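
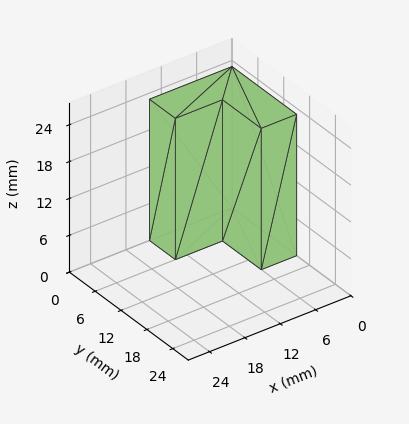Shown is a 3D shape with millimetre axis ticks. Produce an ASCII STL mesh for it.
Reading the render: the shape is an L-shaped prism: outer 14 × 15 mm, arm thicknesses ≈ 6 mm (horizontal) and 6 mm (vertical), extruded 23 mm in z (dimensions read to the nearest mm from the axis ticks). For the STL, each face is triangulated and given an outward normal.

solid part
  facet normal 0.0000 0.0000 -1.0000
    outer loop
      vertex 14.00 6.00 0.00
      vertex 14.00 0.00 0.00
      vertex 0.00 0.00 0.00
    endloop
  endfacet
  facet normal 0.0000 0.0000 -1.0000
    outer loop
      vertex 6.00 6.00 0.00
      vertex 14.00 6.00 0.00
      vertex 0.00 0.00 0.00
    endloop
  endfacet
  facet normal 0.0000 0.0000 -1.0000
    outer loop
      vertex 6.00 15.00 0.00
      vertex 6.00 6.00 0.00
      vertex 0.00 0.00 0.00
    endloop
  endfacet
  facet normal 0.0000 0.0000 -1.0000
    outer loop
      vertex 0.00 15.00 0.00
      vertex 6.00 15.00 0.00
      vertex 0.00 0.00 0.00
    endloop
  endfacet
  facet normal 0.0000 0.0000 1.0000
    outer loop
      vertex 0.00 0.00 23.00
      vertex 14.00 0.00 23.00
      vertex 14.00 6.00 23.00
    endloop
  endfacet
  facet normal 0.0000 0.0000 1.0000
    outer loop
      vertex 0.00 0.00 23.00
      vertex 14.00 6.00 23.00
      vertex 6.00 6.00 23.00
    endloop
  endfacet
  facet normal 0.0000 0.0000 1.0000
    outer loop
      vertex 0.00 0.00 23.00
      vertex 6.00 6.00 23.00
      vertex 6.00 15.00 23.00
    endloop
  endfacet
  facet normal 0.0000 0.0000 1.0000
    outer loop
      vertex 0.00 0.00 23.00
      vertex 6.00 15.00 23.00
      vertex 0.00 15.00 23.00
    endloop
  endfacet
  facet normal 0.0000 -1.0000 0.0000
    outer loop
      vertex 0.00 0.00 0.00
      vertex 14.00 0.00 0.00
      vertex 14.00 0.00 23.00
    endloop
  endfacet
  facet normal 0.0000 -1.0000 0.0000
    outer loop
      vertex 0.00 0.00 0.00
      vertex 14.00 0.00 23.00
      vertex 0.00 0.00 23.00
    endloop
  endfacet
  facet normal 1.0000 0.0000 0.0000
    outer loop
      vertex 14.00 0.00 0.00
      vertex 14.00 6.00 0.00
      vertex 14.00 6.00 23.00
    endloop
  endfacet
  facet normal 1.0000 0.0000 0.0000
    outer loop
      vertex 14.00 0.00 0.00
      vertex 14.00 6.00 23.00
      vertex 14.00 0.00 23.00
    endloop
  endfacet
  facet normal 0.0000 1.0000 0.0000
    outer loop
      vertex 14.00 6.00 0.00
      vertex 6.00 6.00 0.00
      vertex 6.00 6.00 23.00
    endloop
  endfacet
  facet normal 0.0000 1.0000 0.0000
    outer loop
      vertex 14.00 6.00 0.00
      vertex 6.00 6.00 23.00
      vertex 14.00 6.00 23.00
    endloop
  endfacet
  facet normal 1.0000 0.0000 0.0000
    outer loop
      vertex 6.00 6.00 0.00
      vertex 6.00 15.00 0.00
      vertex 6.00 15.00 23.00
    endloop
  endfacet
  facet normal 1.0000 0.0000 0.0000
    outer loop
      vertex 6.00 6.00 0.00
      vertex 6.00 15.00 23.00
      vertex 6.00 6.00 23.00
    endloop
  endfacet
  facet normal 0.0000 1.0000 0.0000
    outer loop
      vertex 6.00 15.00 0.00
      vertex 0.00 15.00 0.00
      vertex 0.00 15.00 23.00
    endloop
  endfacet
  facet normal 0.0000 1.0000 0.0000
    outer loop
      vertex 6.00 15.00 0.00
      vertex 0.00 15.00 23.00
      vertex 6.00 15.00 23.00
    endloop
  endfacet
  facet normal -1.0000 0.0000 0.0000
    outer loop
      vertex 0.00 15.00 0.00
      vertex 0.00 0.00 0.00
      vertex 0.00 0.00 23.00
    endloop
  endfacet
  facet normal -1.0000 0.0000 0.0000
    outer loop
      vertex 0.00 15.00 0.00
      vertex 0.00 0.00 23.00
      vertex 0.00 15.00 23.00
    endloop
  endfacet
endsolid part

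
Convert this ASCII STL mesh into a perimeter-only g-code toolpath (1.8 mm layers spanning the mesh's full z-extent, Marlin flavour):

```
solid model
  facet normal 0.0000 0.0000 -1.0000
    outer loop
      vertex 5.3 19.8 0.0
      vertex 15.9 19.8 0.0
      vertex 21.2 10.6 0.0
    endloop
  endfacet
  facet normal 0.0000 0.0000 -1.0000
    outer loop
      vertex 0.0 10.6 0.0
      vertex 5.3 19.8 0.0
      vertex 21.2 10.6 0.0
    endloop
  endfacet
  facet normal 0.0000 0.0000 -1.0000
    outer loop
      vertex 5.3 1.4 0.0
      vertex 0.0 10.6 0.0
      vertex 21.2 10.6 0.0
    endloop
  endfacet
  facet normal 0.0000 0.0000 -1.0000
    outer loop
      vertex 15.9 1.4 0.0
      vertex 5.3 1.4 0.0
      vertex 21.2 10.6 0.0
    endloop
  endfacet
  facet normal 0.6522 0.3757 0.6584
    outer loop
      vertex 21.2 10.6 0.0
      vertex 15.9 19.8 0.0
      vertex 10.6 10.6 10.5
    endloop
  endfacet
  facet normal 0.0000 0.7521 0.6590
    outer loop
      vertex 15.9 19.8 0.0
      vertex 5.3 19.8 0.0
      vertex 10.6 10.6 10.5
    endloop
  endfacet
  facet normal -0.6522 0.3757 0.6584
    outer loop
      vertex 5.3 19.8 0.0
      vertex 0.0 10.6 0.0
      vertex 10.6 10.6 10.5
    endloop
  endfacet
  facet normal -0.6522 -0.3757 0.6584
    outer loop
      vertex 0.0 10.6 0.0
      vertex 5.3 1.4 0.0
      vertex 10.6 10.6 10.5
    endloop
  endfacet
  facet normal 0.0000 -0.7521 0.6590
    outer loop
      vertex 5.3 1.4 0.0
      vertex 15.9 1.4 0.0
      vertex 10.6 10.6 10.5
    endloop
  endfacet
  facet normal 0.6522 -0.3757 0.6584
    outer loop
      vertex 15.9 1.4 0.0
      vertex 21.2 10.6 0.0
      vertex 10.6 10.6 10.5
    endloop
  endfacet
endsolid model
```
; perimeter-only toolpath
G21 ; units = mm
G90 ; absolute positioning
G28 ; home
; layer 1
G0 Z1.8
G0 X19.4 Y10.6
G1 X15.0 Y18.3
G1 X6.2 Y18.3
G1 X1.8 Y10.6
G1 X6.2 Y2.9
G1 X15.0 Y2.9
G1 X19.4 Y10.6
; layer 2
G0 Z3.5
G0 X17.7 Y10.6
G1 X14.1 Y16.7
G1 X7.1 Y16.7
G1 X3.5 Y10.6
G1 X7.1 Y4.5
G1 X14.1 Y4.5
G1 X17.7 Y10.6
; layer 3
G0 Z5.2
G0 X15.9 Y10.6
G1 X13.2 Y15.2
G1 X7.9 Y15.2
G1 X5.3 Y10.6
G1 X7.9 Y6.0
G1 X13.2 Y6.0
G1 X15.9 Y10.6
; layer 4
G0 Z7.0
G0 X14.1 Y10.6
G1 X12.4 Y13.7
G1 X8.8 Y13.7
G1 X7.1 Y10.6
G1 X8.8 Y7.5
G1 X12.4 Y7.5
G1 X14.1 Y10.6
; layer 5
G0 Z8.8
G0 X12.4 Y10.6
G1 X11.5 Y12.1
G1 X9.7 Y12.1
G1 X8.8 Y10.6
G1 X9.7 Y9.1
G1 X11.5 Y9.1
G1 X12.4 Y10.6
M2 ; end

The solid is a regular 6-sided pyramid, base circumscribed radius ≈ 10.6 mm, apex at z ≈ 10.5 mm. Slicing at Δz = 1.8 mm — 6 equal slices spanning the solid's height, so layer i sits at z = i·h/6 — gives 5 non-empty perimeters. Each is a 6-segment closed polygon; G0 lifts to the layer z and rapids to the start vertex, then G1 traces the edges. The cross-section shrinks linearly with z (the slice at the apex is degenerate and omitted).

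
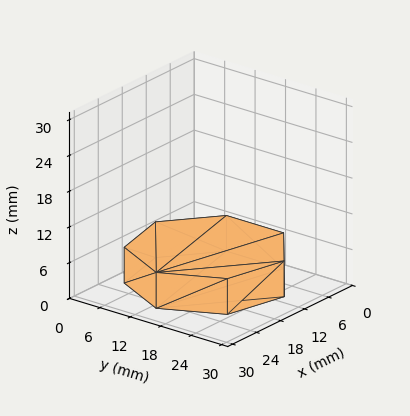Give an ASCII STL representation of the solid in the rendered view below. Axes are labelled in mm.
Reading the render: the shape is a regular 7-sided prism (a cylinder approximated with 7 flat sides), circumscribed radius ≈ 13 mm, height ≈ 6 mm (dimensions read to the nearest mm from the axis ticks). For the STL, each face is triangulated and given an outward normal.

solid part
  facet normal 0.0000 0.0000 -1.0000
    outer loop
      vertex 10.11 25.67 0.00
      vertex 21.11 23.16 0.00
      vertex 26.00 13.00 0.00
    endloop
  endfacet
  facet normal 0.0000 0.0000 -1.0000
    outer loop
      vertex 1.29 18.64 0.00
      vertex 10.11 25.67 0.00
      vertex 26.00 13.00 0.00
    endloop
  endfacet
  facet normal 0.0000 0.0000 -1.0000
    outer loop
      vertex 1.29 7.36 0.00
      vertex 1.29 18.64 0.00
      vertex 26.00 13.00 0.00
    endloop
  endfacet
  facet normal 0.0000 0.0000 -1.0000
    outer loop
      vertex 10.11 0.33 0.00
      vertex 1.29 7.36 0.00
      vertex 26.00 13.00 0.00
    endloop
  endfacet
  facet normal 0.0000 0.0000 -1.0000
    outer loop
      vertex 21.11 2.84 0.00
      vertex 10.11 0.33 0.00
      vertex 26.00 13.00 0.00
    endloop
  endfacet
  facet normal 0.0000 0.0000 1.0000
    outer loop
      vertex 26.00 13.00 6.00
      vertex 21.11 23.16 6.00
      vertex 10.11 25.67 6.00
    endloop
  endfacet
  facet normal 0.0000 0.0000 1.0000
    outer loop
      vertex 26.00 13.00 6.00
      vertex 10.11 25.67 6.00
      vertex 1.29 18.64 6.00
    endloop
  endfacet
  facet normal 0.0000 0.0000 1.0000
    outer loop
      vertex 26.00 13.00 6.00
      vertex 1.29 18.64 6.00
      vertex 1.29 7.36 6.00
    endloop
  endfacet
  facet normal 0.0000 0.0000 1.0000
    outer loop
      vertex 26.00 13.00 6.00
      vertex 1.29 7.36 6.00
      vertex 10.11 0.33 6.00
    endloop
  endfacet
  facet normal 0.0000 0.0000 1.0000
    outer loop
      vertex 26.00 13.00 6.00
      vertex 10.11 0.33 6.00
      vertex 21.11 2.84 6.00
    endloop
  endfacet
  facet normal 0.9011 0.4337 0.0000
    outer loop
      vertex 26.00 13.00 0.00
      vertex 21.11 23.16 0.00
      vertex 21.11 23.16 6.00
    endloop
  endfacet
  facet normal 0.9011 0.4337 0.0000
    outer loop
      vertex 26.00 13.00 0.00
      vertex 21.11 23.16 6.00
      vertex 26.00 13.00 6.00
    endloop
  endfacet
  facet normal 0.2225 0.9749 0.0000
    outer loop
      vertex 21.11 23.16 0.00
      vertex 10.11 25.67 0.00
      vertex 10.11 25.67 6.00
    endloop
  endfacet
  facet normal 0.2225 0.9749 0.0000
    outer loop
      vertex 21.11 23.16 0.00
      vertex 10.11 25.67 6.00
      vertex 21.11 23.16 6.00
    endloop
  endfacet
  facet normal -0.6233 0.7820 0.0000
    outer loop
      vertex 10.11 25.67 0.00
      vertex 1.29 18.64 0.00
      vertex 1.29 18.64 6.00
    endloop
  endfacet
  facet normal -0.6233 0.7820 0.0000
    outer loop
      vertex 10.11 25.67 0.00
      vertex 1.29 18.64 6.00
      vertex 10.11 25.67 6.00
    endloop
  endfacet
  facet normal -1.0000 0.0000 0.0000
    outer loop
      vertex 1.29 18.64 0.00
      vertex 1.29 7.36 0.00
      vertex 1.29 7.36 6.00
    endloop
  endfacet
  facet normal -1.0000 0.0000 0.0000
    outer loop
      vertex 1.29 18.64 0.00
      vertex 1.29 7.36 6.00
      vertex 1.29 18.64 6.00
    endloop
  endfacet
  facet normal -0.6233 -0.7820 0.0000
    outer loop
      vertex 1.29 7.36 0.00
      vertex 10.11 0.33 0.00
      vertex 10.11 0.33 6.00
    endloop
  endfacet
  facet normal -0.6233 -0.7820 0.0000
    outer loop
      vertex 1.29 7.36 0.00
      vertex 10.11 0.33 6.00
      vertex 1.29 7.36 6.00
    endloop
  endfacet
  facet normal 0.2225 -0.9749 0.0000
    outer loop
      vertex 10.11 0.33 0.00
      vertex 21.11 2.84 0.00
      vertex 21.11 2.84 6.00
    endloop
  endfacet
  facet normal 0.2225 -0.9749 0.0000
    outer loop
      vertex 10.11 0.33 0.00
      vertex 21.11 2.84 6.00
      vertex 10.11 0.33 6.00
    endloop
  endfacet
  facet normal 0.9011 -0.4337 0.0000
    outer loop
      vertex 21.11 2.84 0.00
      vertex 26.00 13.00 0.00
      vertex 26.00 13.00 6.00
    endloop
  endfacet
  facet normal 0.9011 -0.4337 0.0000
    outer loop
      vertex 21.11 2.84 0.00
      vertex 26.00 13.00 6.00
      vertex 21.11 2.84 6.00
    endloop
  endfacet
endsolid part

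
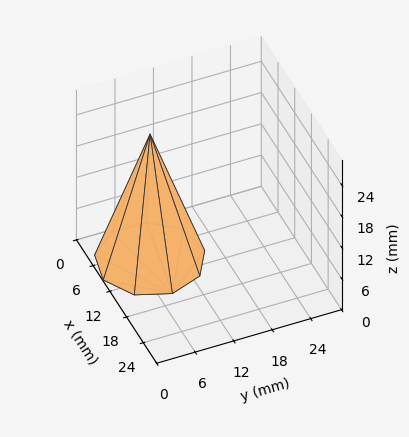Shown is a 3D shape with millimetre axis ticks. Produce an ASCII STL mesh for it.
Reading the render: the shape is a regular 9-sided pyramid, base circumscribed radius ≈ 8 mm, apex at z ≈ 24 mm (dimensions read to the nearest mm from the axis ticks). For the STL, each face is triangulated and given an outward normal.

solid part
  facet normal 0.0000 0.0000 -1.0000
    outer loop
      vertex 9.4 15.9 0.0
      vertex 14.1 13.1 0.0
      vertex 16.0 8.0 0.0
    endloop
  endfacet
  facet normal 0.0000 0.0000 -1.0000
    outer loop
      vertex 4.0 14.9 0.0
      vertex 9.4 15.9 0.0
      vertex 16.0 8.0 0.0
    endloop
  endfacet
  facet normal 0.0000 0.0000 -1.0000
    outer loop
      vertex 0.5 10.7 0.0
      vertex 4.0 14.9 0.0
      vertex 16.0 8.0 0.0
    endloop
  endfacet
  facet normal 0.0000 0.0000 -1.0000
    outer loop
      vertex 0.5 5.3 0.0
      vertex 0.5 10.7 0.0
      vertex 16.0 8.0 0.0
    endloop
  endfacet
  facet normal 0.0000 0.0000 -1.0000
    outer loop
      vertex 4.0 1.1 0.0
      vertex 0.5 5.3 0.0
      vertex 16.0 8.0 0.0
    endloop
  endfacet
  facet normal 0.0000 0.0000 -1.0000
    outer loop
      vertex 9.4 0.1 0.0
      vertex 4.0 1.1 0.0
      vertex 16.0 8.0 0.0
    endloop
  endfacet
  facet normal 0.0000 0.0000 -1.0000
    outer loop
      vertex 14.1 2.9 0.0
      vertex 9.4 0.1 0.0
      vertex 16.0 8.0 0.0
    endloop
  endfacet
  facet normal 0.8945 0.3332 0.2982
    outer loop
      vertex 16.0 8.0 0.0
      vertex 14.1 13.1 0.0
      vertex 8.0 8.0 24.0
    endloop
  endfacet
  facet normal 0.4885 0.8200 0.2984
    outer loop
      vertex 14.1 13.1 0.0
      vertex 9.4 15.9 0.0
      vertex 8.0 8.0 24.0
    endloop
  endfacet
  facet normal -0.1738 0.9384 0.2987
    outer loop
      vertex 9.4 15.9 0.0
      vertex 4.0 14.9 0.0
      vertex 8.0 8.0 24.0
    endloop
  endfacet
  facet normal -0.7333 0.6111 0.2979
    outer loop
      vertex 4.0 14.9 0.0
      vertex 0.5 10.7 0.0
      vertex 8.0 8.0 24.0
    endloop
  endfacet
  facet normal -0.9545 0.0000 0.2983
    outer loop
      vertex 0.5 10.7 0.0
      vertex 0.5 5.3 0.0
      vertex 8.0 8.0 24.0
    endloop
  endfacet
  facet normal -0.7333 -0.6111 0.2979
    outer loop
      vertex 0.5 5.3 0.0
      vertex 4.0 1.1 0.0
      vertex 8.0 8.0 24.0
    endloop
  endfacet
  facet normal -0.1738 -0.9384 0.2987
    outer loop
      vertex 4.0 1.1 0.0
      vertex 9.4 0.1 0.0
      vertex 8.0 8.0 24.0
    endloop
  endfacet
  facet normal 0.4885 -0.8200 0.2984
    outer loop
      vertex 9.4 0.1 0.0
      vertex 14.1 2.9 0.0
      vertex 8.0 8.0 24.0
    endloop
  endfacet
  facet normal 0.8945 -0.3332 0.2982
    outer loop
      vertex 14.1 2.9 0.0
      vertex 16.0 8.0 0.0
      vertex 8.0 8.0 24.0
    endloop
  endfacet
endsolid part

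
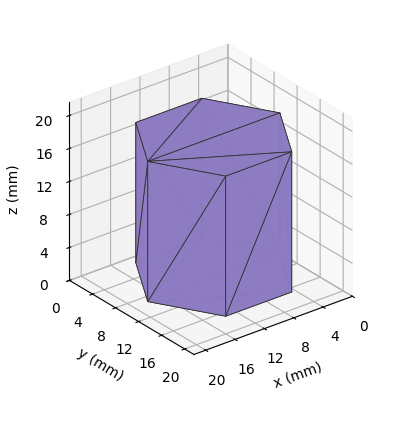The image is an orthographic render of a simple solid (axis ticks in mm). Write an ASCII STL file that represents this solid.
Reading the render: the shape is a regular 6-sided prism (a cylinder approximated with 6 flat sides), circumscribed radius ≈ 9 mm, height ≈ 17 mm (dimensions read to the nearest mm from the axis ticks). For the STL, each face is triangulated and given an outward normal.

solid part
  facet normal 0.0000 0.0000 -1.0000
    outer loop
      vertex 4.5 16.8 0.0
      vertex 13.5 16.8 0.0
      vertex 18.0 9.0 0.0
    endloop
  endfacet
  facet normal 0.0000 0.0000 -1.0000
    outer loop
      vertex 0.0 9.0 0.0
      vertex 4.5 16.8 0.0
      vertex 18.0 9.0 0.0
    endloop
  endfacet
  facet normal 0.0000 0.0000 -1.0000
    outer loop
      vertex 4.5 1.2 0.0
      vertex 0.0 9.0 0.0
      vertex 18.0 9.0 0.0
    endloop
  endfacet
  facet normal 0.0000 0.0000 -1.0000
    outer loop
      vertex 13.5 1.2 0.0
      vertex 4.5 1.2 0.0
      vertex 18.0 9.0 0.0
    endloop
  endfacet
  facet normal 0.0000 0.0000 1.0000
    outer loop
      vertex 18.0 9.0 17.0
      vertex 13.5 16.8 17.0
      vertex 4.5 16.8 17.0
    endloop
  endfacet
  facet normal 0.0000 0.0000 1.0000
    outer loop
      vertex 18.0 9.0 17.0
      vertex 4.5 16.8 17.0
      vertex 0.0 9.0 17.0
    endloop
  endfacet
  facet normal 0.0000 0.0000 1.0000
    outer loop
      vertex 18.0 9.0 17.0
      vertex 0.0 9.0 17.0
      vertex 4.5 1.2 17.0
    endloop
  endfacet
  facet normal 0.0000 0.0000 1.0000
    outer loop
      vertex 18.0 9.0 17.0
      vertex 4.5 1.2 17.0
      vertex 13.5 1.2 17.0
    endloop
  endfacet
  facet normal 0.8662 0.4997 0.0000
    outer loop
      vertex 18.0 9.0 0.0
      vertex 13.5 16.8 0.0
      vertex 13.5 16.8 17.0
    endloop
  endfacet
  facet normal 0.8662 0.4997 0.0000
    outer loop
      vertex 18.0 9.0 0.0
      vertex 13.5 16.8 17.0
      vertex 18.0 9.0 17.0
    endloop
  endfacet
  facet normal 0.0000 1.0000 0.0000
    outer loop
      vertex 13.5 16.8 0.0
      vertex 4.5 16.8 0.0
      vertex 4.5 16.8 17.0
    endloop
  endfacet
  facet normal 0.0000 1.0000 0.0000
    outer loop
      vertex 13.5 16.8 0.0
      vertex 4.5 16.8 17.0
      vertex 13.5 16.8 17.0
    endloop
  endfacet
  facet normal -0.8662 0.4997 0.0000
    outer loop
      vertex 4.5 16.8 0.0
      vertex 0.0 9.0 0.0
      vertex 0.0 9.0 17.0
    endloop
  endfacet
  facet normal -0.8662 0.4997 0.0000
    outer loop
      vertex 4.5 16.8 0.0
      vertex 0.0 9.0 17.0
      vertex 4.5 16.8 17.0
    endloop
  endfacet
  facet normal -0.8662 -0.4997 0.0000
    outer loop
      vertex 0.0 9.0 0.0
      vertex 4.5 1.2 0.0
      vertex 4.5 1.2 17.0
    endloop
  endfacet
  facet normal -0.8662 -0.4997 0.0000
    outer loop
      vertex 0.0 9.0 0.0
      vertex 4.5 1.2 17.0
      vertex 0.0 9.0 17.0
    endloop
  endfacet
  facet normal 0.0000 -1.0000 0.0000
    outer loop
      vertex 4.5 1.2 0.0
      vertex 13.5 1.2 0.0
      vertex 13.5 1.2 17.0
    endloop
  endfacet
  facet normal 0.0000 -1.0000 0.0000
    outer loop
      vertex 4.5 1.2 0.0
      vertex 13.5 1.2 17.0
      vertex 4.5 1.2 17.0
    endloop
  endfacet
  facet normal 0.8662 -0.4997 0.0000
    outer loop
      vertex 13.5 1.2 0.0
      vertex 18.0 9.0 0.0
      vertex 18.0 9.0 17.0
    endloop
  endfacet
  facet normal 0.8662 -0.4997 0.0000
    outer loop
      vertex 13.5 1.2 0.0
      vertex 18.0 9.0 17.0
      vertex 13.5 1.2 17.0
    endloop
  endfacet
endsolid part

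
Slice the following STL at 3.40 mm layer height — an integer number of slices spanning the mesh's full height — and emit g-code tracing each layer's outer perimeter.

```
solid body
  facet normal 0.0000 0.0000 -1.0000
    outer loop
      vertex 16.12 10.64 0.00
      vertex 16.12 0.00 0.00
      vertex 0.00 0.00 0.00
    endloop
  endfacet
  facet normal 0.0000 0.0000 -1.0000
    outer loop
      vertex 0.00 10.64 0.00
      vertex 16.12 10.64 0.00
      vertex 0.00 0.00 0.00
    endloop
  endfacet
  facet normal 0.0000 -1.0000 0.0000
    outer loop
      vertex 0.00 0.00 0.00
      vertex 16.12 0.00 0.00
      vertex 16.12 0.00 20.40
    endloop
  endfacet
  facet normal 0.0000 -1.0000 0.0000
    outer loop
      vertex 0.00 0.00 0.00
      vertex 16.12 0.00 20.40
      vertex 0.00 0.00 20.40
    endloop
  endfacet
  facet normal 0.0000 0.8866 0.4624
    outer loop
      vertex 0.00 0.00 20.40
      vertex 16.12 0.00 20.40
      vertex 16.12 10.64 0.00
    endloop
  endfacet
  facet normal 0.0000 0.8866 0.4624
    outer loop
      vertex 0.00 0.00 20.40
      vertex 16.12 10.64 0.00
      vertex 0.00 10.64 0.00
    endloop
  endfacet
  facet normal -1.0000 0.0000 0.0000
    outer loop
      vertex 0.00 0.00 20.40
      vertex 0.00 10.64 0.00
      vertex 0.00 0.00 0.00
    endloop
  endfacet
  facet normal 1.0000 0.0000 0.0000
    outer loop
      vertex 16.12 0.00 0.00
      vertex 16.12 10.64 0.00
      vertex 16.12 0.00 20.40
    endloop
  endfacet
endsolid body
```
; perimeter-only toolpath
G21 ; units = mm
G90 ; absolute positioning
G28 ; home
; layer 1
G0 Z3.40
G0 X0.00 Y0.00
G1 X16.12 Y0.00
G1 X16.12 Y8.87
G1 X0.00 Y8.87
G1 X0.00 Y0.00
; layer 2
G0 Z6.80
G0 X0.00 Y0.00
G1 X16.12 Y0.00
G1 X16.12 Y7.09
G1 X0.00 Y7.09
G1 X0.00 Y0.00
; layer 3
G0 Z10.20
G0 X0.00 Y0.00
G1 X16.12 Y0.00
G1 X16.12 Y5.32
G1 X0.00 Y5.32
G1 X0.00 Y0.00
; layer 4
G0 Z13.60
G0 X0.00 Y0.00
G1 X16.12 Y0.00
G1 X16.12 Y3.55
G1 X0.00 Y3.55
G1 X0.00 Y0.00
; layer 5
G0 Z17.00
G0 X0.00 Y0.00
G1 X16.12 Y0.00
G1 X16.12 Y1.77
G1 X0.00 Y1.77
G1 X0.00 Y0.00
M2 ; end

The solid is a wedge (ramp): 16.1 × 10.6 mm base, rising to 20.4 mm along the y=0 edge and sloping linearly to z=0 at y=10.6. Slicing at Δz = 3.40 mm — 6 equal slices spanning the solid's height, so layer i sits at z = i·h/6 — gives 5 non-empty perimeters. Each is a 4-segment closed polygon; G0 lifts to the layer z and rapids to the start vertex, then G1 traces the edges. The cross-section shrinks linearly with z (the slice at the apex is degenerate and omitted).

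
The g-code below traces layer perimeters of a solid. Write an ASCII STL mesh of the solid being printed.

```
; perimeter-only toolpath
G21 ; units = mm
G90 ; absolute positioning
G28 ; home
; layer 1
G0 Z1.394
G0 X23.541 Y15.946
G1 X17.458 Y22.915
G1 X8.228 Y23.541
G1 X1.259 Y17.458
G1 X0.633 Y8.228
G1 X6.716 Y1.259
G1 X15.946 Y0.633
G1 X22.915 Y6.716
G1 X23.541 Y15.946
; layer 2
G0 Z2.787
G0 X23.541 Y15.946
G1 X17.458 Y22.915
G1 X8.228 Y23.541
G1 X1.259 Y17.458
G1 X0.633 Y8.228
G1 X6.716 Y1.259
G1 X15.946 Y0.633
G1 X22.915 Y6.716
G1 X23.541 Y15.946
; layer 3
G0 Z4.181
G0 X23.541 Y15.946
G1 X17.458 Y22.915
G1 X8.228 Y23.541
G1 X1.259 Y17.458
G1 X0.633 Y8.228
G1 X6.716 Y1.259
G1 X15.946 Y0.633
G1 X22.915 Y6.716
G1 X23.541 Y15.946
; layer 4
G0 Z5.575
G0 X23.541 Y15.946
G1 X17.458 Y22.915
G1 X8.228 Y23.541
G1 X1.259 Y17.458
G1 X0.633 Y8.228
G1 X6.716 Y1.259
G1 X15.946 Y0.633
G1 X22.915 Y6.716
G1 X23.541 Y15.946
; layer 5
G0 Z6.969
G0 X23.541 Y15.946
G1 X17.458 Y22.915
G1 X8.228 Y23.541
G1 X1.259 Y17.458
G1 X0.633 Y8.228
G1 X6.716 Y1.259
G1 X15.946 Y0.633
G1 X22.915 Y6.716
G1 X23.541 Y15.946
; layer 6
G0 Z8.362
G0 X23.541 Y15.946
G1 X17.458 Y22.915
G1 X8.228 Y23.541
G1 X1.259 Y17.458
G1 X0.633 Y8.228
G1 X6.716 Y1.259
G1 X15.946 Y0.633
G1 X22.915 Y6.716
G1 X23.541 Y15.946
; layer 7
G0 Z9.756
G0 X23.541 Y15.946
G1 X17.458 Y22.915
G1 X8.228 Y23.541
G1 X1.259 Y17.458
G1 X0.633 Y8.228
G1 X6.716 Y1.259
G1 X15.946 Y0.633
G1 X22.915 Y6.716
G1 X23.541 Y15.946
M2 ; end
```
solid part
  facet normal 0.0000 0.0000 -1.0000
    outer loop
      vertex 8.228 23.541 0.000
      vertex 17.458 22.915 0.000
      vertex 23.541 15.946 0.000
    endloop
  endfacet
  facet normal 0.0000 0.0000 -1.0000
    outer loop
      vertex 1.259 17.458 0.000
      vertex 8.228 23.541 0.000
      vertex 23.541 15.946 0.000
    endloop
  endfacet
  facet normal 0.0000 0.0000 -1.0000
    outer loop
      vertex 0.633 8.228 0.000
      vertex 1.259 17.458 0.000
      vertex 23.541 15.946 0.000
    endloop
  endfacet
  facet normal 0.0000 0.0000 -1.0000
    outer loop
      vertex 6.716 1.259 0.000
      vertex 0.633 8.228 0.000
      vertex 23.541 15.946 0.000
    endloop
  endfacet
  facet normal 0.0000 0.0000 -1.0000
    outer loop
      vertex 15.946 0.633 0.000
      vertex 6.716 1.259 0.000
      vertex 23.541 15.946 0.000
    endloop
  endfacet
  facet normal 0.0000 0.0000 -1.0000
    outer loop
      vertex 22.915 6.716 0.000
      vertex 15.946 0.633 0.000
      vertex 23.541 15.946 0.000
    endloop
  endfacet
  facet normal 0.0000 0.0000 1.0000
    outer loop
      vertex 23.541 15.946 9.756
      vertex 17.458 22.915 9.756
      vertex 8.228 23.541 9.756
    endloop
  endfacet
  facet normal 0.0000 0.0000 1.0000
    outer loop
      vertex 23.541 15.946 9.756
      vertex 8.228 23.541 9.756
      vertex 1.259 17.458 9.756
    endloop
  endfacet
  facet normal 0.0000 0.0000 1.0000
    outer loop
      vertex 23.541 15.946 9.756
      vertex 1.259 17.458 9.756
      vertex 0.633 8.228 9.756
    endloop
  endfacet
  facet normal 0.0000 0.0000 1.0000
    outer loop
      vertex 23.541 15.946 9.756
      vertex 0.633 8.228 9.756
      vertex 6.716 1.259 9.756
    endloop
  endfacet
  facet normal 0.0000 0.0000 1.0000
    outer loop
      vertex 23.541 15.946 9.756
      vertex 6.716 1.259 9.756
      vertex 15.946 0.633 9.756
    endloop
  endfacet
  facet normal 0.0000 0.0000 1.0000
    outer loop
      vertex 23.541 15.946 9.756
      vertex 15.946 0.633 9.756
      vertex 22.915 6.716 9.756
    endloop
  endfacet
  facet normal 0.7534 0.6576 0.0000
    outer loop
      vertex 23.541 15.946 0.000
      vertex 17.458 22.915 0.000
      vertex 17.458 22.915 9.756
    endloop
  endfacet
  facet normal 0.7534 0.6576 0.0000
    outer loop
      vertex 23.541 15.946 0.000
      vertex 17.458 22.915 9.756
      vertex 23.541 15.946 9.756
    endloop
  endfacet
  facet normal 0.0677 0.9977 0.0000
    outer loop
      vertex 17.458 22.915 0.000
      vertex 8.228 23.541 0.000
      vertex 8.228 23.541 9.756
    endloop
  endfacet
  facet normal 0.0677 0.9977 0.0000
    outer loop
      vertex 17.458 22.915 0.000
      vertex 8.228 23.541 9.756
      vertex 17.458 22.915 9.756
    endloop
  endfacet
  facet normal -0.6576 0.7534 0.0000
    outer loop
      vertex 8.228 23.541 0.000
      vertex 1.259 17.458 0.000
      vertex 1.259 17.458 9.756
    endloop
  endfacet
  facet normal -0.6576 0.7534 0.0000
    outer loop
      vertex 8.228 23.541 0.000
      vertex 1.259 17.458 9.756
      vertex 8.228 23.541 9.756
    endloop
  endfacet
  facet normal -0.9977 0.0677 0.0000
    outer loop
      vertex 1.259 17.458 0.000
      vertex 0.633 8.228 0.000
      vertex 0.633 8.228 9.756
    endloop
  endfacet
  facet normal -0.9977 0.0677 0.0000
    outer loop
      vertex 1.259 17.458 0.000
      vertex 0.633 8.228 9.756
      vertex 1.259 17.458 9.756
    endloop
  endfacet
  facet normal -0.7534 -0.6576 0.0000
    outer loop
      vertex 0.633 8.228 0.000
      vertex 6.716 1.259 0.000
      vertex 6.716 1.259 9.756
    endloop
  endfacet
  facet normal -0.7534 -0.6576 0.0000
    outer loop
      vertex 0.633 8.228 0.000
      vertex 6.716 1.259 9.756
      vertex 0.633 8.228 9.756
    endloop
  endfacet
  facet normal -0.0677 -0.9977 0.0000
    outer loop
      vertex 6.716 1.259 0.000
      vertex 15.946 0.633 0.000
      vertex 15.946 0.633 9.756
    endloop
  endfacet
  facet normal -0.0677 -0.9977 0.0000
    outer loop
      vertex 6.716 1.259 0.000
      vertex 15.946 0.633 9.756
      vertex 6.716 1.259 9.756
    endloop
  endfacet
  facet normal 0.6576 -0.7534 0.0000
    outer loop
      vertex 15.946 0.633 0.000
      vertex 22.915 6.716 0.000
      vertex 22.915 6.716 9.756
    endloop
  endfacet
  facet normal 0.6576 -0.7534 0.0000
    outer loop
      vertex 15.946 0.633 0.000
      vertex 22.915 6.716 9.756
      vertex 15.946 0.633 9.756
    endloop
  endfacet
  facet normal 0.9977 -0.0677 0.0000
    outer loop
      vertex 22.915 6.716 0.000
      vertex 23.541 15.946 0.000
      vertex 23.541 15.946 9.756
    endloop
  endfacet
  facet normal 0.9977 -0.0677 0.0000
    outer loop
      vertex 22.915 6.716 0.000
      vertex 23.541 15.946 9.756
      vertex 22.915 6.716 9.756
    endloop
  endfacet
endsolid part

The G0 Z moves step by Δz≈1.394 mm. Every layer's G1 loop is the same polygon, so the solid is a straight extrusion of it from z=0 to z≈9.76. Closing with flat bottom and top caps and triangulating gives 28 facets — a regular 8-sided prism (a cylinder approximated with 8 flat sides), circumscribed radius ≈ 12.1 mm, height ≈ 9.76 mm.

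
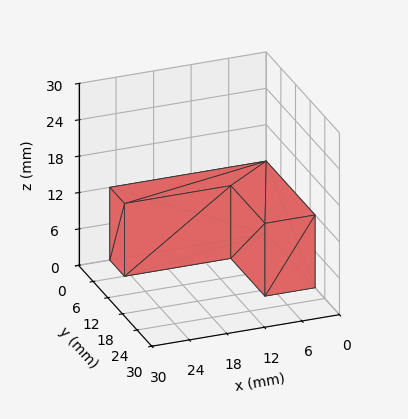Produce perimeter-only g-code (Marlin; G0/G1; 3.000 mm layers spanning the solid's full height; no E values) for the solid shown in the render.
Reading the render: the shape is an L-shaped prism: outer 25 × 20 mm, arm thicknesses ≈ 6 mm (horizontal) and 8 mm (vertical), extruded 12 mm in z (dimensions read to the nearest mm from the axis ticks). For the g-code, the solid's height is divided into equal slices at the stated Δz and each level perimeter traced with G1 moves after a G0 lift.

; perimeter-only toolpath
G21 ; units = mm
G90 ; absolute positioning
G28 ; home
; layer 1
G0 Z3.000
G0 X0.000 Y0.000
G1 X25.000 Y0.000
G1 X25.000 Y6.000
G1 X8.000 Y6.000
G1 X8.000 Y20.000
G1 X0.000 Y20.000
G1 X0.000 Y0.000
; layer 2
G0 Z6.000
G0 X0.000 Y0.000
G1 X25.000 Y0.000
G1 X25.000 Y6.000
G1 X8.000 Y6.000
G1 X8.000 Y20.000
G1 X0.000 Y20.000
G1 X0.000 Y0.000
; layer 3
G0 Z9.000
G0 X0.000 Y0.000
G1 X25.000 Y0.000
G1 X25.000 Y6.000
G1 X8.000 Y6.000
G1 X8.000 Y20.000
G1 X0.000 Y20.000
G1 X0.000 Y0.000
; layer 4
G0 Z12.000
G0 X0.000 Y0.000
G1 X25.000 Y0.000
G1 X25.000 Y6.000
G1 X8.000 Y6.000
G1 X8.000 Y20.000
G1 X0.000 Y20.000
G1 X0.000 Y0.000
M2 ; end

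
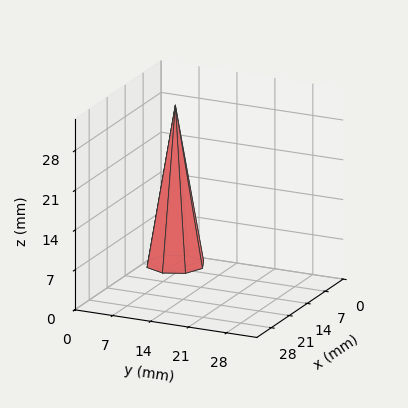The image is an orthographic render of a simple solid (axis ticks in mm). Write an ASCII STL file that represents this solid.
Reading the render: the shape is a regular 8-sided pyramid, base circumscribed radius ≈ 5 mm, apex at z ≈ 28 mm (dimensions read to the nearest mm from the axis ticks). For the STL, each face is triangulated and given an outward normal.

solid part
  facet normal 0.0000 0.0000 -1.0000
    outer loop
      vertex 5.000 10.000 0.000
      vertex 8.536 8.536 0.000
      vertex 10.000 5.000 0.000
    endloop
  endfacet
  facet normal 0.0000 0.0000 -1.0000
    outer loop
      vertex 1.464 8.536 0.000
      vertex 5.000 10.000 0.000
      vertex 10.000 5.000 0.000
    endloop
  endfacet
  facet normal 0.0000 0.0000 -1.0000
    outer loop
      vertex 0.000 5.000 0.000
      vertex 1.464 8.536 0.000
      vertex 10.000 5.000 0.000
    endloop
  endfacet
  facet normal 0.0000 0.0000 -1.0000
    outer loop
      vertex 1.464 1.464 0.000
      vertex 0.000 5.000 0.000
      vertex 10.000 5.000 0.000
    endloop
  endfacet
  facet normal 0.0000 0.0000 -1.0000
    outer loop
      vertex 5.000 0.000 0.000
      vertex 1.464 1.464 0.000
      vertex 10.000 5.000 0.000
    endloop
  endfacet
  facet normal 0.0000 0.0000 -1.0000
    outer loop
      vertex 8.536 1.464 0.000
      vertex 5.000 0.000 0.000
      vertex 10.000 5.000 0.000
    endloop
  endfacet
  facet normal 0.9116 0.3774 0.1628
    outer loop
      vertex 10.000 5.000 0.000
      vertex 8.536 8.536 0.000
      vertex 5.000 5.000 28.000
    endloop
  endfacet
  facet normal 0.3774 0.9116 0.1628
    outer loop
      vertex 8.536 8.536 0.000
      vertex 5.000 10.000 0.000
      vertex 5.000 5.000 28.000
    endloop
  endfacet
  facet normal -0.3774 0.9116 0.1628
    outer loop
      vertex 5.000 10.000 0.000
      vertex 1.464 8.536 0.000
      vertex 5.000 5.000 28.000
    endloop
  endfacet
  facet normal -0.9116 0.3774 0.1628
    outer loop
      vertex 1.464 8.536 0.000
      vertex 0.000 5.000 0.000
      vertex 5.000 5.000 28.000
    endloop
  endfacet
  facet normal -0.9116 -0.3774 0.1628
    outer loop
      vertex 0.000 5.000 0.000
      vertex 1.464 1.464 0.000
      vertex 5.000 5.000 28.000
    endloop
  endfacet
  facet normal -0.3774 -0.9116 0.1628
    outer loop
      vertex 1.464 1.464 0.000
      vertex 5.000 0.000 0.000
      vertex 5.000 5.000 28.000
    endloop
  endfacet
  facet normal 0.3774 -0.9116 0.1628
    outer loop
      vertex 5.000 0.000 0.000
      vertex 8.536 1.464 0.000
      vertex 5.000 5.000 28.000
    endloop
  endfacet
  facet normal 0.9116 -0.3774 0.1628
    outer loop
      vertex 8.536 1.464 0.000
      vertex 10.000 5.000 0.000
      vertex 5.000 5.000 28.000
    endloop
  endfacet
endsolid part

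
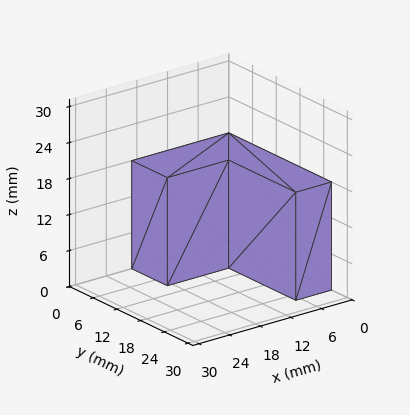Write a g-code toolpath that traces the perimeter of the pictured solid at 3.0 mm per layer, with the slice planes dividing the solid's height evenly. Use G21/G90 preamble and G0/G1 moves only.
Reading the render: the shape is an L-shaped prism: outer 19 × 26 mm, arm thicknesses ≈ 9 mm (horizontal) and 7 mm (vertical), extruded 18 mm in z (dimensions read to the nearest mm from the axis ticks). For the g-code, the solid's height is divided into equal slices at the stated Δz and each level perimeter traced with G1 moves after a G0 lift.

; perimeter-only toolpath
G21 ; units = mm
G90 ; absolute positioning
G28 ; home
; layer 1
G0 Z3.0
G0 X0.0 Y0.0
G1 X19.0 Y0.0
G1 X19.0 Y9.0
G1 X7.0 Y9.0
G1 X7.0 Y26.0
G1 X0.0 Y26.0
G1 X0.0 Y0.0
; layer 2
G0 Z6.0
G0 X0.0 Y0.0
G1 X19.0 Y0.0
G1 X19.0 Y9.0
G1 X7.0 Y9.0
G1 X7.0 Y26.0
G1 X0.0 Y26.0
G1 X0.0 Y0.0
; layer 3
G0 Z9.0
G0 X0.0 Y0.0
G1 X19.0 Y0.0
G1 X19.0 Y9.0
G1 X7.0 Y9.0
G1 X7.0 Y26.0
G1 X0.0 Y26.0
G1 X0.0 Y0.0
; layer 4
G0 Z12.0
G0 X0.0 Y0.0
G1 X19.0 Y0.0
G1 X19.0 Y9.0
G1 X7.0 Y9.0
G1 X7.0 Y26.0
G1 X0.0 Y26.0
G1 X0.0 Y0.0
; layer 5
G0 Z15.0
G0 X0.0 Y0.0
G1 X19.0 Y0.0
G1 X19.0 Y9.0
G1 X7.0 Y9.0
G1 X7.0 Y26.0
G1 X0.0 Y26.0
G1 X0.0 Y0.0
; layer 6
G0 Z18.0
G0 X0.0 Y0.0
G1 X19.0 Y0.0
G1 X19.0 Y9.0
G1 X7.0 Y9.0
G1 X7.0 Y26.0
G1 X0.0 Y26.0
G1 X0.0 Y0.0
M2 ; end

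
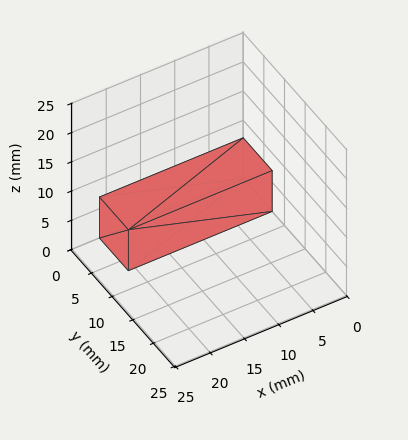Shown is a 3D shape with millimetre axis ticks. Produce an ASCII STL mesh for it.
Reading the render: the shape is a rectangular box, roughly 21 × 7 mm footprint and 7 mm tall (dimensions read to the nearest mm from the axis ticks). For the STL, each face is triangulated and given an outward normal.

solid part
  facet normal 0.0000 0.0000 -1.0000
    outer loop
      vertex 21.0 7.0 0.0
      vertex 21.0 0.0 0.0
      vertex 0.0 0.0 0.0
    endloop
  endfacet
  facet normal 0.0000 0.0000 -1.0000
    outer loop
      vertex 0.0 7.0 0.0
      vertex 21.0 7.0 0.0
      vertex 0.0 0.0 0.0
    endloop
  endfacet
  facet normal 0.0000 0.0000 1.0000
    outer loop
      vertex 0.0 0.0 7.0
      vertex 21.0 0.0 7.0
      vertex 21.0 7.0 7.0
    endloop
  endfacet
  facet normal 0.0000 0.0000 1.0000
    outer loop
      vertex 0.0 0.0 7.0
      vertex 21.0 7.0 7.0
      vertex 0.0 7.0 7.0
    endloop
  endfacet
  facet normal 0.0000 -1.0000 0.0000
    outer loop
      vertex 0.0 0.0 0.0
      vertex 21.0 0.0 0.0
      vertex 21.0 0.0 7.0
    endloop
  endfacet
  facet normal 0.0000 -1.0000 0.0000
    outer loop
      vertex 0.0 0.0 0.0
      vertex 21.0 0.0 7.0
      vertex 0.0 0.0 7.0
    endloop
  endfacet
  facet normal 0.0000 1.0000 0.0000
    outer loop
      vertex 21.0 7.0 7.0
      vertex 21.0 7.0 0.0
      vertex 0.0 7.0 0.0
    endloop
  endfacet
  facet normal 0.0000 1.0000 0.0000
    outer loop
      vertex 0.0 7.0 7.0
      vertex 21.0 7.0 7.0
      vertex 0.0 7.0 0.0
    endloop
  endfacet
  facet normal -1.0000 0.0000 0.0000
    outer loop
      vertex 0.0 7.0 7.0
      vertex 0.0 7.0 0.0
      vertex 0.0 0.0 0.0
    endloop
  endfacet
  facet normal -1.0000 0.0000 0.0000
    outer loop
      vertex 0.0 0.0 7.0
      vertex 0.0 7.0 7.0
      vertex 0.0 0.0 0.0
    endloop
  endfacet
  facet normal 1.0000 0.0000 0.0000
    outer loop
      vertex 21.0 0.0 0.0
      vertex 21.0 7.0 0.0
      vertex 21.0 7.0 7.0
    endloop
  endfacet
  facet normal 1.0000 0.0000 0.0000
    outer loop
      vertex 21.0 0.0 0.0
      vertex 21.0 7.0 7.0
      vertex 21.0 0.0 7.0
    endloop
  endfacet
endsolid part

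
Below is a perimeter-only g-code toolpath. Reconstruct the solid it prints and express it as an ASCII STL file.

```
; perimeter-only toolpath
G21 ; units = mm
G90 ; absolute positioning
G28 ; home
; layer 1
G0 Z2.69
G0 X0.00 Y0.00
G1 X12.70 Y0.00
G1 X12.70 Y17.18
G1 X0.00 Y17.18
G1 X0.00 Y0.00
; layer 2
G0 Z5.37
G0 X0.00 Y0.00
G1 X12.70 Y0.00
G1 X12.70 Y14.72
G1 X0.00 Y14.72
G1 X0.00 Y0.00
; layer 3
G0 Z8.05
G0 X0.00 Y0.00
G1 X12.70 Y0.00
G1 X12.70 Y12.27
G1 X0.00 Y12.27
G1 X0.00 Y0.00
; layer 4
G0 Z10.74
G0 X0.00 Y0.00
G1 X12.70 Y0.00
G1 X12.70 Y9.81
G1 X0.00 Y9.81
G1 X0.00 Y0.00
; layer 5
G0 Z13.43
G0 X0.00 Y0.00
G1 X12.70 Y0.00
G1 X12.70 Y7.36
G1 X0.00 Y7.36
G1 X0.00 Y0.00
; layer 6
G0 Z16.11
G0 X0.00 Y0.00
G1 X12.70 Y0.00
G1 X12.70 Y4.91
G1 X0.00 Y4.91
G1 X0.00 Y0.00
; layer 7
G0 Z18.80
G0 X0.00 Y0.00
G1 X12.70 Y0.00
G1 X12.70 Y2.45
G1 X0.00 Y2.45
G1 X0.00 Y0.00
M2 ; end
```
solid part
  facet normal 0.0000 0.0000 -1.0000
    outer loop
      vertex 12.70 19.63 0.00
      vertex 12.70 0.00 0.00
      vertex 0.00 0.00 0.00
    endloop
  endfacet
  facet normal 0.0000 0.0000 -1.0000
    outer loop
      vertex 0.00 19.63 0.00
      vertex 12.70 19.63 0.00
      vertex 0.00 0.00 0.00
    endloop
  endfacet
  facet normal 0.0000 -1.0000 0.0000
    outer loop
      vertex 0.00 0.00 0.00
      vertex 12.70 0.00 0.00
      vertex 12.70 0.00 21.48
    endloop
  endfacet
  facet normal 0.0000 -1.0000 0.0000
    outer loop
      vertex 0.00 0.00 0.00
      vertex 12.70 0.00 21.48
      vertex 0.00 0.00 21.48
    endloop
  endfacet
  facet normal 0.0000 0.7382 0.6746
    outer loop
      vertex 0.00 0.00 21.48
      vertex 12.70 0.00 21.48
      vertex 12.70 19.63 0.00
    endloop
  endfacet
  facet normal 0.0000 0.7382 0.6746
    outer loop
      vertex 0.00 0.00 21.48
      vertex 12.70 19.63 0.00
      vertex 0.00 19.63 0.00
    endloop
  endfacet
  facet normal -1.0000 0.0000 0.0000
    outer loop
      vertex 0.00 0.00 21.48
      vertex 0.00 19.63 0.00
      vertex 0.00 0.00 0.00
    endloop
  endfacet
  facet normal 1.0000 0.0000 0.0000
    outer loop
      vertex 12.70 0.00 0.00
      vertex 12.70 19.63 0.00
      vertex 12.70 0.00 21.48
    endloop
  endfacet
endsolid part

The G0 Z moves step by Δz≈2.69 mm. The G1 loops shrink linearly with z, so the solid tapers from its base footprint up to z≈21.5. Closing with a flat bottom cap and the tapered top and triangulating gives 8 facets — a wedge (ramp): 12.7 × 19.6 mm base, rising to 21.5 mm along the y=0 edge and sloping linearly to z=0 at y=19.6.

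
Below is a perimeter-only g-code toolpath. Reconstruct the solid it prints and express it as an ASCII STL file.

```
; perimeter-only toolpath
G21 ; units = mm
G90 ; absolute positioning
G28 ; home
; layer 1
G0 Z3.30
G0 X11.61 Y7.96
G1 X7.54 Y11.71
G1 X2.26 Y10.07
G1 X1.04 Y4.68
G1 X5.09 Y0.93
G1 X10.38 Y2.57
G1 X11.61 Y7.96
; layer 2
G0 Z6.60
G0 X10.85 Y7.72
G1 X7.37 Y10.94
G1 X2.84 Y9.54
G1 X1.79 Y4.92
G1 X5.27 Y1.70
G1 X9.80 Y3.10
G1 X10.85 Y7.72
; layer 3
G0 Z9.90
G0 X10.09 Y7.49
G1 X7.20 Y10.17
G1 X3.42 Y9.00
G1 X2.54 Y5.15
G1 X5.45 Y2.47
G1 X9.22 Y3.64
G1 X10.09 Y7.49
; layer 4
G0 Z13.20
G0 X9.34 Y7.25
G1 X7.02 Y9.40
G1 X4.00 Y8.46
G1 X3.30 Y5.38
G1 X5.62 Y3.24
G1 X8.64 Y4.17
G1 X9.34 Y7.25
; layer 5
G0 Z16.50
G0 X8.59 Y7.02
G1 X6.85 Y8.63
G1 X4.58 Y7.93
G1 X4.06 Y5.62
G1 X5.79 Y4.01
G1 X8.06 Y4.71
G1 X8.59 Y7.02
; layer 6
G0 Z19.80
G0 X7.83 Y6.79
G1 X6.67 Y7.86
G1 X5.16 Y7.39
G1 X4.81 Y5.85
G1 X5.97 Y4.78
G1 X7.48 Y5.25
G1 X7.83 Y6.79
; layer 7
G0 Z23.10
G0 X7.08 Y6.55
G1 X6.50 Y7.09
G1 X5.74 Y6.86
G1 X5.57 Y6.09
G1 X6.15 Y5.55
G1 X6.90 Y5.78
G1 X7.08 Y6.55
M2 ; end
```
solid part
  facet normal 0.0000 0.0000 -1.0000
    outer loop
      vertex 1.68 10.61 0.00
      vertex 7.72 12.48 0.00
      vertex 12.36 8.19 0.00
    endloop
  endfacet
  facet normal 0.0000 0.0000 -1.0000
    outer loop
      vertex 0.28 4.45 0.00
      vertex 1.68 10.61 0.00
      vertex 12.36 8.19 0.00
    endloop
  endfacet
  facet normal 0.0000 0.0000 -1.0000
    outer loop
      vertex 4.92 0.16 0.00
      vertex 0.28 4.45 0.00
      vertex 12.36 8.19 0.00
    endloop
  endfacet
  facet normal 0.0000 0.0000 -1.0000
    outer loop
      vertex 10.96 2.03 0.00
      vertex 4.92 0.16 0.00
      vertex 12.36 8.19 0.00
    endloop
  endfacet
  facet normal 0.6647 0.7190 0.2030
    outer loop
      vertex 12.36 8.19 0.00
      vertex 7.72 12.48 0.00
      vertex 6.32 6.32 26.40
    endloop
  endfacet
  facet normal -0.2896 0.9354 0.2029
    outer loop
      vertex 7.72 12.48 0.00
      vertex 1.68 10.61 0.00
      vertex 6.32 6.32 26.40
    endloop
  endfacet
  facet normal -0.9548 0.2170 0.2031
    outer loop
      vertex 1.68 10.61 0.00
      vertex 0.28 4.45 0.00
      vertex 6.32 6.32 26.40
    endloop
  endfacet
  facet normal -0.6647 -0.7190 0.2030
    outer loop
      vertex 0.28 4.45 0.00
      vertex 4.92 0.16 0.00
      vertex 6.32 6.32 26.40
    endloop
  endfacet
  facet normal 0.2896 -0.9354 0.2029
    outer loop
      vertex 4.92 0.16 0.00
      vertex 10.96 2.03 0.00
      vertex 6.32 6.32 26.40
    endloop
  endfacet
  facet normal 0.9548 -0.2170 0.2031
    outer loop
      vertex 10.96 2.03 0.00
      vertex 12.36 8.19 0.00
      vertex 6.32 6.32 26.40
    endloop
  endfacet
endsolid part

The G0 Z moves step by Δz≈3.30 mm. The G1 loops shrink linearly with z, so the solid tapers from its base footprint up to z≈26.4. Closing with a flat bottom cap and the tapered top and triangulating gives 10 facets — a regular 6-sided pyramid, base circumscribed radius ≈ 6.32 mm, apex at z ≈ 26.4 mm.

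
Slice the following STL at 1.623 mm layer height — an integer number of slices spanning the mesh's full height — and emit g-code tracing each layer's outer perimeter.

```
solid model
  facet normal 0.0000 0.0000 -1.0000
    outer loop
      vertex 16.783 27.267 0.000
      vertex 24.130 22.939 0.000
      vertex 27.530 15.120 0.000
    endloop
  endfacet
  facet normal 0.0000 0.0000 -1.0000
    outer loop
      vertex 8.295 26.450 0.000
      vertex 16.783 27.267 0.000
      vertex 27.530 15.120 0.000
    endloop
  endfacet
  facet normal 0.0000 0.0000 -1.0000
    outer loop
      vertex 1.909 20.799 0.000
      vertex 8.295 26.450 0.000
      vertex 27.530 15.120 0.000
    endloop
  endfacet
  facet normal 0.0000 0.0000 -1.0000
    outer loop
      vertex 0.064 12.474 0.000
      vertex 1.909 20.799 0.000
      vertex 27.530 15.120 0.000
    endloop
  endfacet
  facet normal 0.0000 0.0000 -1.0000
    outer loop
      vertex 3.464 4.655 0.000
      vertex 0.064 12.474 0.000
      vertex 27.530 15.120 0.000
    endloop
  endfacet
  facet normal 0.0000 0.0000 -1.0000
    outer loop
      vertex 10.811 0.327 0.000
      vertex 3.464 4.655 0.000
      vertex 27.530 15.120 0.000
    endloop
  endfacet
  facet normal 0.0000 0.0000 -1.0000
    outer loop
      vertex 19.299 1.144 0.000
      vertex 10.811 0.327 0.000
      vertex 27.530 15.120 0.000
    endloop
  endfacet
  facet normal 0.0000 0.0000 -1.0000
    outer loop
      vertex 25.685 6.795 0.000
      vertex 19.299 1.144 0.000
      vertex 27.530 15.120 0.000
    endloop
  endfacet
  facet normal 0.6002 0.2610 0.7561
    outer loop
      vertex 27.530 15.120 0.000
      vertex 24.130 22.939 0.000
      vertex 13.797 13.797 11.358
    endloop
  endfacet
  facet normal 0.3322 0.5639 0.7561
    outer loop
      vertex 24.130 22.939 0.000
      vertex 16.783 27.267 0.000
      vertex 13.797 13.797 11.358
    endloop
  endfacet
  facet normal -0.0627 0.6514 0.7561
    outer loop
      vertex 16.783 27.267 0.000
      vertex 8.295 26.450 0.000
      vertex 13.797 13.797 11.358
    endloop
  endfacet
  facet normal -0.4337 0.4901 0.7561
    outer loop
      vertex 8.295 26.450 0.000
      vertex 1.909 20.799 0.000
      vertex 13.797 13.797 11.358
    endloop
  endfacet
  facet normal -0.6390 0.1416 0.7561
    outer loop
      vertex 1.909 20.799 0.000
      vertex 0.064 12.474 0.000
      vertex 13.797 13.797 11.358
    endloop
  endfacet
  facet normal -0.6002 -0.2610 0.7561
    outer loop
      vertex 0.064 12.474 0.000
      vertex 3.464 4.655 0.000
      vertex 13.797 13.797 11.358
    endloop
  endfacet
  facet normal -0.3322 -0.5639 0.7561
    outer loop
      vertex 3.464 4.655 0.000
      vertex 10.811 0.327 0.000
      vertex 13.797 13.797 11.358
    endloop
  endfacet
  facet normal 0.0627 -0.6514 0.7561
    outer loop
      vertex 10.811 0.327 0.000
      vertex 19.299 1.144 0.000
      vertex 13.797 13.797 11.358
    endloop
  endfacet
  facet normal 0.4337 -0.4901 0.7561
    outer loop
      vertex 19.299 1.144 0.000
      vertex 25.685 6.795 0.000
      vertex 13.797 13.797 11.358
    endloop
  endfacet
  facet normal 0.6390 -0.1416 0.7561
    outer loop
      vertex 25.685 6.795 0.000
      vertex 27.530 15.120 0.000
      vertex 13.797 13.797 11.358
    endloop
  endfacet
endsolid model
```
; perimeter-only toolpath
G21 ; units = mm
G90 ; absolute positioning
G28 ; home
; layer 1
G0 Z1.623
G0 X25.568 Y14.931
G1 X22.654 Y21.633
G1 X16.356 Y25.343
G1 X9.081 Y24.642
G1 X3.607 Y19.799
G1 X2.026 Y12.663
G1 X4.940 Y5.961
G1 X11.238 Y2.251
G1 X18.513 Y2.952
G1 X23.987 Y7.795
G1 X25.568 Y14.931
; layer 2
G0 Z3.245
G0 X23.606 Y14.742
G1 X21.178 Y20.327
G1 X15.930 Y23.418
G1 X9.867 Y22.835
G1 X5.306 Y18.798
G1 X3.988 Y12.852
G1 X6.416 Y7.267
G1 X11.664 Y4.176
G1 X17.727 Y4.759
G1 X22.288 Y8.796
G1 X23.606 Y14.742
; layer 3
G0 Z4.868
G0 X21.644 Y14.553
G1 X19.702 Y19.021
G1 X15.503 Y21.494
G1 X10.653 Y21.027
G1 X7.004 Y17.798
G1 X5.950 Y13.041
G1 X7.892 Y8.573
G1 X12.091 Y6.100
G1 X16.941 Y6.567
G1 X20.590 Y9.796
G1 X21.644 Y14.553
; layer 4
G0 Z6.490
G0 X19.683 Y14.364
G1 X18.225 Y17.715
G1 X15.077 Y19.570
G1 X11.439 Y19.220
G1 X8.702 Y16.798
G1 X7.911 Y13.230
G1 X9.369 Y9.879
G1 X12.517 Y8.024
G1 X16.155 Y8.374
G1 X18.892 Y10.796
G1 X19.683 Y14.364
; layer 5
G0 Z8.113
G0 X17.721 Y14.175
G1 X16.749 Y16.409
G1 X14.650 Y17.646
G1 X12.225 Y17.412
G1 X10.400 Y15.798
G1 X9.873 Y13.419
G1 X10.845 Y11.185
G1 X12.944 Y9.948
G1 X15.369 Y10.182
G1 X17.194 Y11.796
G1 X17.721 Y14.175
; layer 6
G0 Z9.735
G0 X15.759 Y13.986
G1 X15.273 Y15.103
G1 X14.224 Y15.721
G1 X13.011 Y15.605
G1 X12.099 Y14.797
G1 X11.835 Y13.608
G1 X12.321 Y12.491
G1 X13.370 Y11.873
G1 X14.583 Y11.989
G1 X15.495 Y12.797
G1 X15.759 Y13.986
M2 ; end

The solid is a regular 10-sided pyramid, base circumscribed radius ≈ 13.8 mm, apex at z ≈ 11.4 mm. Slicing at Δz = 1.623 mm — 7 equal slices spanning the solid's height, so layer i sits at z = i·h/7 — gives 6 non-empty perimeters. Each is a 10-segment closed polygon; G0 lifts to the layer z and rapids to the start vertex, then G1 traces the edges. The cross-section shrinks linearly with z (the slice at the apex is degenerate and omitted).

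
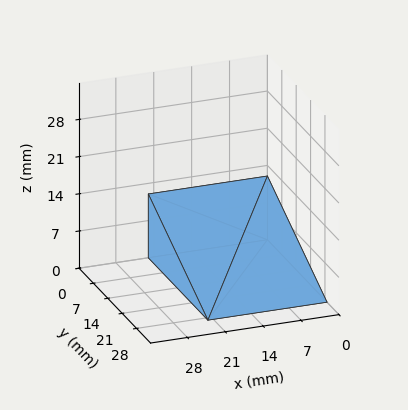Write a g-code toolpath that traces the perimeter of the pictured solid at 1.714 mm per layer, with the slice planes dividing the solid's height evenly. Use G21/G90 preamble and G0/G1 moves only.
Reading the render: the shape is a wedge (ramp): 22 × 29 mm base, rising to 12 mm along the y=0 edge and sloping linearly to z=0 at y=29 (dimensions read to the nearest mm from the axis ticks). For the g-code, the solid's height is divided into equal slices at the stated Δz and each level perimeter traced with G1 moves after a G0 lift.

; perimeter-only toolpath
G21 ; units = mm
G90 ; absolute positioning
G28 ; home
; layer 1
G0 Z1.714
G0 X0.000 Y0.000
G1 X22.000 Y0.000
G1 X22.000 Y24.857
G1 X0.000 Y24.857
G1 X0.000 Y0.000
; layer 2
G0 Z3.429
G0 X0.000 Y0.000
G1 X22.000 Y0.000
G1 X22.000 Y20.714
G1 X0.000 Y20.714
G1 X0.000 Y0.000
; layer 3
G0 Z5.143
G0 X0.000 Y0.000
G1 X22.000 Y0.000
G1 X22.000 Y16.571
G1 X0.000 Y16.571
G1 X0.000 Y0.000
; layer 4
G0 Z6.857
G0 X0.000 Y0.000
G1 X22.000 Y0.000
G1 X22.000 Y12.429
G1 X0.000 Y12.429
G1 X0.000 Y0.000
; layer 5
G0 Z8.571
G0 X0.000 Y0.000
G1 X22.000 Y0.000
G1 X22.000 Y8.286
G1 X0.000 Y8.286
G1 X0.000 Y0.000
; layer 6
G0 Z10.286
G0 X0.000 Y0.000
G1 X22.000 Y0.000
G1 X22.000 Y4.143
G1 X0.000 Y4.143
G1 X0.000 Y0.000
M2 ; end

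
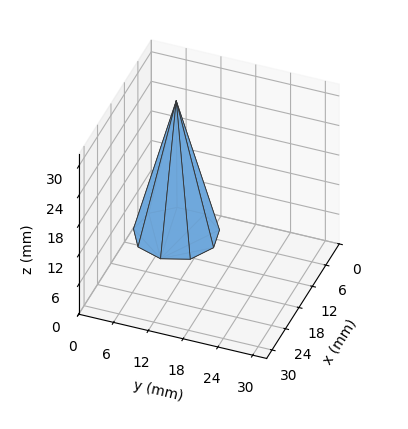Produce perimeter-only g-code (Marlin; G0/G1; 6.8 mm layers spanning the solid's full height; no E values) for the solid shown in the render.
Reading the render: the shape is a regular 9-sided pyramid, base circumscribed radius ≈ 7 mm, apex at z ≈ 27 mm (dimensions read to the nearest mm from the axis ticks). For the g-code, the solid's height is divided into equal slices at the stated Δz and each level perimeter traced with G1 moves after a G0 lift.

; perimeter-only toolpath
G21 ; units = mm
G90 ; absolute positioning
G28 ; home
; layer 1
G0 Z6.8
G0 X12.2 Y7.0
G1 X11.1 Y10.4
G1 X7.9 Y12.2
G1 X4.4 Y11.6
G1 X2.0 Y8.8
G1 X2.0 Y5.2
G1 X4.4 Y2.4
G1 X7.9 Y1.8
G1 X11.1 Y3.6
G1 X12.2 Y7.0
; layer 2
G0 Z13.5
G0 X10.5 Y7.0
G1 X9.7 Y9.2
G1 X7.6 Y10.4
G1 X5.2 Y10.1
G1 X3.7 Y8.2
G1 X3.7 Y5.8
G1 X5.2 Y4.0
G1 X7.6 Y3.5
G1 X9.7 Y4.8
G1 X10.5 Y7.0
; layer 3
G0 Z20.2
G0 X8.8 Y7.0
G1 X8.3 Y8.1
G1 X7.3 Y8.7
G1 X6.1 Y8.5
G1 X5.3 Y7.6
G1 X5.3 Y6.4
G1 X6.1 Y5.5
G1 X7.3 Y5.3
G1 X8.3 Y5.9
G1 X8.8 Y7.0
M2 ; end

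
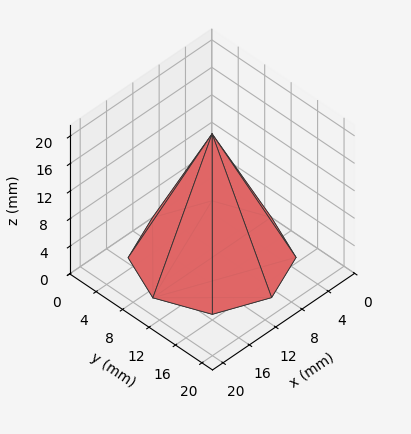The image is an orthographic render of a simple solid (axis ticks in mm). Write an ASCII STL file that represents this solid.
Reading the render: the shape is a regular 8-sided pyramid, base circumscribed radius ≈ 9 mm, apex at z ≈ 18 mm (dimensions read to the nearest mm from the axis ticks). For the STL, each face is triangulated and given an outward normal.

solid part
  facet normal 0.0000 0.0000 -1.0000
    outer loop
      vertex 9.000 18.000 0.000
      vertex 15.364 15.364 0.000
      vertex 18.000 9.000 0.000
    endloop
  endfacet
  facet normal 0.0000 0.0000 -1.0000
    outer loop
      vertex 2.636 15.364 0.000
      vertex 9.000 18.000 0.000
      vertex 18.000 9.000 0.000
    endloop
  endfacet
  facet normal 0.0000 0.0000 -1.0000
    outer loop
      vertex 0.000 9.000 0.000
      vertex 2.636 15.364 0.000
      vertex 18.000 9.000 0.000
    endloop
  endfacet
  facet normal 0.0000 0.0000 -1.0000
    outer loop
      vertex 2.636 2.636 0.000
      vertex 0.000 9.000 0.000
      vertex 18.000 9.000 0.000
    endloop
  endfacet
  facet normal 0.0000 0.0000 -1.0000
    outer loop
      vertex 9.000 0.000 0.000
      vertex 2.636 2.636 0.000
      vertex 18.000 9.000 0.000
    endloop
  endfacet
  facet normal 0.0000 0.0000 -1.0000
    outer loop
      vertex 15.364 2.636 0.000
      vertex 9.000 0.000 0.000
      vertex 18.000 9.000 0.000
    endloop
  endfacet
  facet normal 0.8387 0.3474 0.4194
    outer loop
      vertex 18.000 9.000 0.000
      vertex 15.364 15.364 0.000
      vertex 9.000 9.000 18.000
    endloop
  endfacet
  facet normal 0.3474 0.8387 0.4194
    outer loop
      vertex 15.364 15.364 0.000
      vertex 9.000 18.000 0.000
      vertex 9.000 9.000 18.000
    endloop
  endfacet
  facet normal -0.3474 0.8387 0.4194
    outer loop
      vertex 9.000 18.000 0.000
      vertex 2.636 15.364 0.000
      vertex 9.000 9.000 18.000
    endloop
  endfacet
  facet normal -0.8387 0.3474 0.4194
    outer loop
      vertex 2.636 15.364 0.000
      vertex 0.000 9.000 0.000
      vertex 9.000 9.000 18.000
    endloop
  endfacet
  facet normal -0.8387 -0.3474 0.4194
    outer loop
      vertex 0.000 9.000 0.000
      vertex 2.636 2.636 0.000
      vertex 9.000 9.000 18.000
    endloop
  endfacet
  facet normal -0.3474 -0.8387 0.4194
    outer loop
      vertex 2.636 2.636 0.000
      vertex 9.000 0.000 0.000
      vertex 9.000 9.000 18.000
    endloop
  endfacet
  facet normal 0.3474 -0.8387 0.4194
    outer loop
      vertex 9.000 0.000 0.000
      vertex 15.364 2.636 0.000
      vertex 9.000 9.000 18.000
    endloop
  endfacet
  facet normal 0.8387 -0.3474 0.4194
    outer loop
      vertex 15.364 2.636 0.000
      vertex 18.000 9.000 0.000
      vertex 9.000 9.000 18.000
    endloop
  endfacet
endsolid part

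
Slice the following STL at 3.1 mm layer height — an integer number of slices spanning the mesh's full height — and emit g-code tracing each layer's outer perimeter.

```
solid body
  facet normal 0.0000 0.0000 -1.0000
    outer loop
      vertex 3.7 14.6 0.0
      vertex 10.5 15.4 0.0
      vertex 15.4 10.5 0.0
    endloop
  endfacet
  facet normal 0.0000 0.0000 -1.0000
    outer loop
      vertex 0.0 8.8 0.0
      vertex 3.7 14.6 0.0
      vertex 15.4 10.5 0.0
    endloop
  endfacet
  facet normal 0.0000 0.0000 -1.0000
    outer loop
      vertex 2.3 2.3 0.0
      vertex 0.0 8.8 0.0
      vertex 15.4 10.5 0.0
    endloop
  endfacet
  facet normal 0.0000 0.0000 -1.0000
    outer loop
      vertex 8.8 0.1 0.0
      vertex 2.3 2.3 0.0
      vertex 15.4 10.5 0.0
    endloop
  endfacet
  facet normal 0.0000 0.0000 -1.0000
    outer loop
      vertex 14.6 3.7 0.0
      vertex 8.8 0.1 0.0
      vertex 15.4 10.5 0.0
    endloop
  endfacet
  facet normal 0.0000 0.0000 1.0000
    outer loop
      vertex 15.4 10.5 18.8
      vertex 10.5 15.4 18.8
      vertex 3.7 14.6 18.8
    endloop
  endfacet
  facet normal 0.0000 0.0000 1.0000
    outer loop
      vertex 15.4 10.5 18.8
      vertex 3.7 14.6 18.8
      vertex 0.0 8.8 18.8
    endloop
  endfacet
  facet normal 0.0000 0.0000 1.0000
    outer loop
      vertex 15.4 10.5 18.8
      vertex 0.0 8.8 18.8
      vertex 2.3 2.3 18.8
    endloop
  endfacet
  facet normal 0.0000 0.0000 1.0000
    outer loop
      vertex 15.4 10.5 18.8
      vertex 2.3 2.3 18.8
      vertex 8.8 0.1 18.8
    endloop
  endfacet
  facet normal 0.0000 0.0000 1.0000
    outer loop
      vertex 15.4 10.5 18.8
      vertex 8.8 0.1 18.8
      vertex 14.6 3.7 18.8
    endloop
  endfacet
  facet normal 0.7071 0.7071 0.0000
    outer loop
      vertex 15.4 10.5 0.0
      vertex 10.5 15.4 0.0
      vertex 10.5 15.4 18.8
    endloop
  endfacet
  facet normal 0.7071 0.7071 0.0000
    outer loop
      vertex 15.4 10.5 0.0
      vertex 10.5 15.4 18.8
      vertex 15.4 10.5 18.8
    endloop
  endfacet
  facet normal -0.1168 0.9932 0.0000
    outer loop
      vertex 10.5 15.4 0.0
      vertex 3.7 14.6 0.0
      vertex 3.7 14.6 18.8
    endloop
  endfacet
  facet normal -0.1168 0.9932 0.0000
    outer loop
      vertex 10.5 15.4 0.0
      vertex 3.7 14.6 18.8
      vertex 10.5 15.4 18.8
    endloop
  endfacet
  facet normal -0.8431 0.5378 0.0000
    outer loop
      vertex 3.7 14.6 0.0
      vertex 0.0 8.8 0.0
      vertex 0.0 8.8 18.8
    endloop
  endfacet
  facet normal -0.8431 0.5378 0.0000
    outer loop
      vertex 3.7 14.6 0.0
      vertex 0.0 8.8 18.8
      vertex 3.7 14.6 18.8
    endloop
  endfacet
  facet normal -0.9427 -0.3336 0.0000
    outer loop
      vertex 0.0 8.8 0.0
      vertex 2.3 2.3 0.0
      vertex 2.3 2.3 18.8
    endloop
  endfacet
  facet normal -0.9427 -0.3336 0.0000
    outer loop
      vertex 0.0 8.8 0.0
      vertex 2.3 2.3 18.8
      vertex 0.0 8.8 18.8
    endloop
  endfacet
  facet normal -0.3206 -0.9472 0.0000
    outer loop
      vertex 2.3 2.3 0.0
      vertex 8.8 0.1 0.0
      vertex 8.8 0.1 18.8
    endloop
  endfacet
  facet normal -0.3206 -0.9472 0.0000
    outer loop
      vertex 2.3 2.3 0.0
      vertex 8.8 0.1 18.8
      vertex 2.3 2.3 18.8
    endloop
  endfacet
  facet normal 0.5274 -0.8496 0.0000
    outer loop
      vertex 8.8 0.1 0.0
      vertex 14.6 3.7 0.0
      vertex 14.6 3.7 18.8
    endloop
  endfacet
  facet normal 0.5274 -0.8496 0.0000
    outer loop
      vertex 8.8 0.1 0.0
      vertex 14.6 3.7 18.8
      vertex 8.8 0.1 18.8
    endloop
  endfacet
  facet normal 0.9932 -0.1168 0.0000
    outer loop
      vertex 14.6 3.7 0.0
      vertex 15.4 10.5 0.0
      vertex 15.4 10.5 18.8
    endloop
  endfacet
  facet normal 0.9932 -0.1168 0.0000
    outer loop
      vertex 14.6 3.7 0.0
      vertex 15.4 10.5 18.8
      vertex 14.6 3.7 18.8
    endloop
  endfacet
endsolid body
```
; perimeter-only toolpath
G21 ; units = mm
G90 ; absolute positioning
G28 ; home
; layer 1
G0 Z3.1
G0 X15.4 Y10.5
G1 X10.5 Y15.4
G1 X3.7 Y14.6
G1 X0.0 Y8.8
G1 X2.3 Y2.3
G1 X8.8 Y0.1
G1 X14.6 Y3.7
G1 X15.4 Y10.5
; layer 2
G0 Z6.3
G0 X15.4 Y10.5
G1 X10.5 Y15.4
G1 X3.7 Y14.6
G1 X0.0 Y8.8
G1 X2.3 Y2.3
G1 X8.8 Y0.1
G1 X14.6 Y3.7
G1 X15.4 Y10.5
; layer 3
G0 Z9.4
G0 X15.4 Y10.5
G1 X10.5 Y15.4
G1 X3.7 Y14.6
G1 X0.0 Y8.8
G1 X2.3 Y2.3
G1 X8.8 Y0.1
G1 X14.6 Y3.7
G1 X15.4 Y10.5
; layer 4
G0 Z12.5
G0 X15.4 Y10.5
G1 X10.5 Y15.4
G1 X3.7 Y14.6
G1 X0.0 Y8.8
G1 X2.3 Y2.3
G1 X8.8 Y0.1
G1 X14.6 Y3.7
G1 X15.4 Y10.5
; layer 5
G0 Z15.7
G0 X15.4 Y10.5
G1 X10.5 Y15.4
G1 X3.7 Y14.6
G1 X0.0 Y8.8
G1 X2.3 Y2.3
G1 X8.8 Y0.1
G1 X14.6 Y3.7
G1 X15.4 Y10.5
; layer 6
G0 Z18.8
G0 X15.4 Y10.5
G1 X10.5 Y15.4
G1 X3.7 Y14.6
G1 X0.0 Y8.8
G1 X2.3 Y2.3
G1 X8.8 Y0.1
G1 X14.6 Y3.7
G1 X15.4 Y10.5
M2 ; end

The solid is a regular 7-sided prism (a cylinder approximated with 7 flat sides), circumscribed radius ≈ 7.9 mm, height ≈ 18.8 mm. Slicing at Δz = 3.1 mm — 6 equal slices spanning the solid's height, so layer i sits at z = i·h/6 — gives 6 non-empty perimeters. Each is a 7-segment closed polygon; G0 lifts to the layer z and rapids to the start vertex, then G1 traces the edges.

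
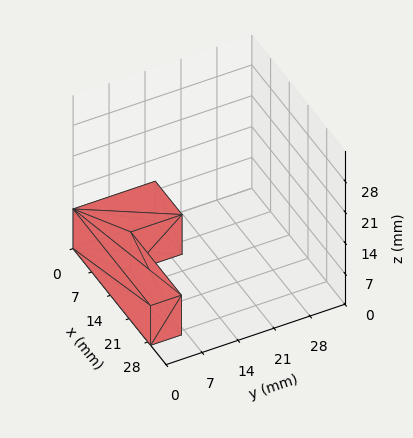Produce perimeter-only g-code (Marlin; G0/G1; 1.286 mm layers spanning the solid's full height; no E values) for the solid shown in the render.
Reading the render: the shape is an L-shaped prism: outer 29 × 16 mm, arm thicknesses ≈ 6 mm (horizontal) and 10 mm (vertical), extruded 9 mm in z (dimensions read to the nearest mm from the axis ticks). For the g-code, the solid's height is divided into equal slices at the stated Δz and each level perimeter traced with G1 moves after a G0 lift.

; perimeter-only toolpath
G21 ; units = mm
G90 ; absolute positioning
G28 ; home
; layer 1
G0 Z1.286
G0 X0.000 Y0.000
G1 X29.000 Y0.000
G1 X29.000 Y6.000
G1 X10.000 Y6.000
G1 X10.000 Y16.000
G1 X0.000 Y16.000
G1 X0.000 Y0.000
; layer 2
G0 Z2.571
G0 X0.000 Y0.000
G1 X29.000 Y0.000
G1 X29.000 Y6.000
G1 X10.000 Y6.000
G1 X10.000 Y16.000
G1 X0.000 Y16.000
G1 X0.000 Y0.000
; layer 3
G0 Z3.857
G0 X0.000 Y0.000
G1 X29.000 Y0.000
G1 X29.000 Y6.000
G1 X10.000 Y6.000
G1 X10.000 Y16.000
G1 X0.000 Y16.000
G1 X0.000 Y0.000
; layer 4
G0 Z5.143
G0 X0.000 Y0.000
G1 X29.000 Y0.000
G1 X29.000 Y6.000
G1 X10.000 Y6.000
G1 X10.000 Y16.000
G1 X0.000 Y16.000
G1 X0.000 Y0.000
; layer 5
G0 Z6.429
G0 X0.000 Y0.000
G1 X29.000 Y0.000
G1 X29.000 Y6.000
G1 X10.000 Y6.000
G1 X10.000 Y16.000
G1 X0.000 Y16.000
G1 X0.000 Y0.000
; layer 6
G0 Z7.714
G0 X0.000 Y0.000
G1 X29.000 Y0.000
G1 X29.000 Y6.000
G1 X10.000 Y6.000
G1 X10.000 Y16.000
G1 X0.000 Y16.000
G1 X0.000 Y0.000
; layer 7
G0 Z9.000
G0 X0.000 Y0.000
G1 X29.000 Y0.000
G1 X29.000 Y6.000
G1 X10.000 Y6.000
G1 X10.000 Y16.000
G1 X0.000 Y16.000
G1 X0.000 Y0.000
M2 ; end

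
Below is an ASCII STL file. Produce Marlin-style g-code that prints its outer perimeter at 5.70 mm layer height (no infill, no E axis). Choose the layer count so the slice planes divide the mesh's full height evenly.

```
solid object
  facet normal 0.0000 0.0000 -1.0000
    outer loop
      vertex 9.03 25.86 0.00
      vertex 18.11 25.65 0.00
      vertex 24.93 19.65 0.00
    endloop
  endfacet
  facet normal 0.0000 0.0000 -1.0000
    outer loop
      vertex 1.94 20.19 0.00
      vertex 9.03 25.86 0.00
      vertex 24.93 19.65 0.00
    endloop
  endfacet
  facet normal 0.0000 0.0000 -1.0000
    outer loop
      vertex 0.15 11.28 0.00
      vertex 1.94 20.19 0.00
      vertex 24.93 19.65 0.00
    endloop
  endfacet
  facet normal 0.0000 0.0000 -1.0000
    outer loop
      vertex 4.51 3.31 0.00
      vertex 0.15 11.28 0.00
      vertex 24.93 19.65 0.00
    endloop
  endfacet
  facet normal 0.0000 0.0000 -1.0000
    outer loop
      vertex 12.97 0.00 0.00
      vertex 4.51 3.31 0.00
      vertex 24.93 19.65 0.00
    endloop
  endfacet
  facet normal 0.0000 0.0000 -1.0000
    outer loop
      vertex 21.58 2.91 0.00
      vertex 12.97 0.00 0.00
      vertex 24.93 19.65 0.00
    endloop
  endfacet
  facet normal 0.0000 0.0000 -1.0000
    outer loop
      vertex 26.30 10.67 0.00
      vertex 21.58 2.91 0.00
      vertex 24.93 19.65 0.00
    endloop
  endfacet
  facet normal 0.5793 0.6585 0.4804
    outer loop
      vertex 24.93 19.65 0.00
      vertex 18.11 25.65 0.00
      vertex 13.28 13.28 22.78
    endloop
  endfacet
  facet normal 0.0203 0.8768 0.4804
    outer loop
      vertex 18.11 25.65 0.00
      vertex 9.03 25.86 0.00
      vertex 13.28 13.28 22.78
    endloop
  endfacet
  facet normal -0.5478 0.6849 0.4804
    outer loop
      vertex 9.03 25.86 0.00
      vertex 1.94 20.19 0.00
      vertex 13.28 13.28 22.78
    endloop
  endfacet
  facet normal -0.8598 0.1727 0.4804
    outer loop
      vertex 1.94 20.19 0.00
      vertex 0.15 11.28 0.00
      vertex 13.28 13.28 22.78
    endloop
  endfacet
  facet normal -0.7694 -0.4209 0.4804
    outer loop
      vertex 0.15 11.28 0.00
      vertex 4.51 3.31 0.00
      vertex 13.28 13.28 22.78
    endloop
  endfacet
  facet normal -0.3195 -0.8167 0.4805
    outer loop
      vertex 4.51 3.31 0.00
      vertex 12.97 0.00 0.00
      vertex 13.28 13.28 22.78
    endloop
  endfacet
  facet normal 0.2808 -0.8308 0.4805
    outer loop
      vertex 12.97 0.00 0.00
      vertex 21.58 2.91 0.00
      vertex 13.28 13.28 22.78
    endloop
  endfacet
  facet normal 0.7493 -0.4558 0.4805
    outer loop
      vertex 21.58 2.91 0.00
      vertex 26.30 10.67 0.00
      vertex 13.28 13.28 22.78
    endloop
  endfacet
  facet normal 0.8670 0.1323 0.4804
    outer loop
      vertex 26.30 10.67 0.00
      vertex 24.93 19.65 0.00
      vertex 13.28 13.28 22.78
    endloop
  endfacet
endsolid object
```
; perimeter-only toolpath
G21 ; units = mm
G90 ; absolute positioning
G28 ; home
; layer 1
G0 Z5.70
G0 X22.02 Y18.06
G1 X16.90 Y22.56
G1 X10.09 Y22.71
G1 X4.78 Y18.46
G1 X3.43 Y11.78
G1 X6.70 Y5.80
G1 X13.05 Y3.32
G1 X19.50 Y5.50
G1 X23.05 Y11.32
G1 X22.02 Y18.06
; layer 2
G0 Z11.39
G0 X19.11 Y16.46
G1 X15.70 Y19.46
G1 X11.15 Y19.57
G1 X7.61 Y16.73
G1 X6.71 Y12.28
G1 X8.89 Y8.29
G1 X13.12 Y6.64
G1 X17.43 Y8.09
G1 X19.79 Y11.97
G1 X19.11 Y16.46
; layer 3
G0 Z17.09
G0 X16.19 Y14.87
G1 X14.49 Y16.37
G1 X12.22 Y16.42
G1 X10.44 Y15.01
G1 X10.00 Y12.78
G1 X11.09 Y10.79
G1 X13.20 Y9.96
G1 X15.35 Y10.69
G1 X16.54 Y12.63
G1 X16.19 Y14.87
M2 ; end

The solid is a regular 9-sided pyramid, base circumscribed radius ≈ 13.3 mm, apex at z ≈ 22.8 mm. Slicing at Δz = 5.70 mm — 4 equal slices spanning the solid's height, so layer i sits at z = i·h/4 — gives 3 non-empty perimeters. Each is a 9-segment closed polygon; G0 lifts to the layer z and rapids to the start vertex, then G1 traces the edges. The cross-section shrinks linearly with z (the slice at the apex is degenerate and omitted).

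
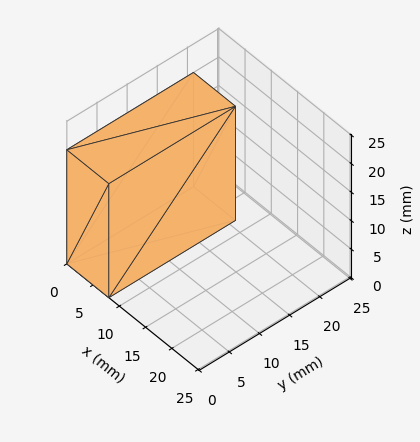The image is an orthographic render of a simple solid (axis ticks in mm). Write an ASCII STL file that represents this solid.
Reading the render: the shape is a rectangular box, roughly 8 × 21 mm footprint and 20 mm tall (dimensions read to the nearest mm from the axis ticks). For the STL, each face is triangulated and given an outward normal.

solid part
  facet normal 0.0000 0.0000 -1.0000
    outer loop
      vertex 8.000 21.000 0.000
      vertex 8.000 0.000 0.000
      vertex 0.000 0.000 0.000
    endloop
  endfacet
  facet normal 0.0000 0.0000 -1.0000
    outer loop
      vertex 0.000 21.000 0.000
      vertex 8.000 21.000 0.000
      vertex 0.000 0.000 0.000
    endloop
  endfacet
  facet normal 0.0000 0.0000 1.0000
    outer loop
      vertex 0.000 0.000 20.000
      vertex 8.000 0.000 20.000
      vertex 8.000 21.000 20.000
    endloop
  endfacet
  facet normal 0.0000 0.0000 1.0000
    outer loop
      vertex 0.000 0.000 20.000
      vertex 8.000 21.000 20.000
      vertex 0.000 21.000 20.000
    endloop
  endfacet
  facet normal 0.0000 -1.0000 0.0000
    outer loop
      vertex 0.000 0.000 0.000
      vertex 8.000 0.000 0.000
      vertex 8.000 0.000 20.000
    endloop
  endfacet
  facet normal 0.0000 -1.0000 0.0000
    outer loop
      vertex 0.000 0.000 0.000
      vertex 8.000 0.000 20.000
      vertex 0.000 0.000 20.000
    endloop
  endfacet
  facet normal 0.0000 1.0000 0.0000
    outer loop
      vertex 8.000 21.000 20.000
      vertex 8.000 21.000 0.000
      vertex 0.000 21.000 0.000
    endloop
  endfacet
  facet normal 0.0000 1.0000 0.0000
    outer loop
      vertex 0.000 21.000 20.000
      vertex 8.000 21.000 20.000
      vertex 0.000 21.000 0.000
    endloop
  endfacet
  facet normal -1.0000 0.0000 0.0000
    outer loop
      vertex 0.000 21.000 20.000
      vertex 0.000 21.000 0.000
      vertex 0.000 0.000 0.000
    endloop
  endfacet
  facet normal -1.0000 0.0000 0.0000
    outer loop
      vertex 0.000 0.000 20.000
      vertex 0.000 21.000 20.000
      vertex 0.000 0.000 0.000
    endloop
  endfacet
  facet normal 1.0000 0.0000 0.0000
    outer loop
      vertex 8.000 0.000 0.000
      vertex 8.000 21.000 0.000
      vertex 8.000 21.000 20.000
    endloop
  endfacet
  facet normal 1.0000 0.0000 0.0000
    outer loop
      vertex 8.000 0.000 0.000
      vertex 8.000 21.000 20.000
      vertex 8.000 0.000 20.000
    endloop
  endfacet
endsolid part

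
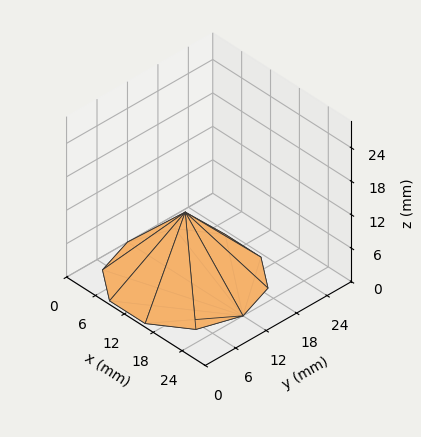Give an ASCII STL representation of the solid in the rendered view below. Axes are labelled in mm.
Reading the render: the shape is a regular 10-sided pyramid, base circumscribed radius ≈ 12 mm, apex at z ≈ 12 mm (dimensions read to the nearest mm from the axis ticks). For the STL, each face is triangulated and given an outward normal.

solid part
  facet normal 0.0000 0.0000 -1.0000
    outer loop
      vertex 15.7 23.4 0.0
      vertex 21.7 19.1 0.0
      vertex 24.0 12.0 0.0
    endloop
  endfacet
  facet normal 0.0000 0.0000 -1.0000
    outer loop
      vertex 8.3 23.4 0.0
      vertex 15.7 23.4 0.0
      vertex 24.0 12.0 0.0
    endloop
  endfacet
  facet normal 0.0000 0.0000 -1.0000
    outer loop
      vertex 2.3 19.1 0.0
      vertex 8.3 23.4 0.0
      vertex 24.0 12.0 0.0
    endloop
  endfacet
  facet normal 0.0000 0.0000 -1.0000
    outer loop
      vertex 0.0 12.0 0.0
      vertex 2.3 19.1 0.0
      vertex 24.0 12.0 0.0
    endloop
  endfacet
  facet normal 0.0000 0.0000 -1.0000
    outer loop
      vertex 2.3 4.9 0.0
      vertex 0.0 12.0 0.0
      vertex 24.0 12.0 0.0
    endloop
  endfacet
  facet normal 0.0000 0.0000 -1.0000
    outer loop
      vertex 8.3 0.6 0.0
      vertex 2.3 4.9 0.0
      vertex 24.0 12.0 0.0
    endloop
  endfacet
  facet normal 0.0000 0.0000 -1.0000
    outer loop
      vertex 15.7 0.6 0.0
      vertex 8.3 0.6 0.0
      vertex 24.0 12.0 0.0
    endloop
  endfacet
  facet normal 0.0000 0.0000 -1.0000
    outer loop
      vertex 21.7 4.9 0.0
      vertex 15.7 0.6 0.0
      vertex 24.0 12.0 0.0
    endloop
  endfacet
  facet normal 0.6893 0.2233 0.6893
    outer loop
      vertex 24.0 12.0 0.0
      vertex 21.7 19.1 0.0
      vertex 12.0 12.0 12.0
    endloop
  endfacet
  facet normal 0.4219 0.5888 0.6894
    outer loop
      vertex 21.7 19.1 0.0
      vertex 15.7 23.4 0.0
      vertex 12.0 12.0 12.0
    endloop
  endfacet
  facet normal 0.0000 0.7250 0.6887
    outer loop
      vertex 15.7 23.4 0.0
      vertex 8.3 23.4 0.0
      vertex 12.0 12.0 12.0
    endloop
  endfacet
  facet normal -0.4219 0.5888 0.6894
    outer loop
      vertex 8.3 23.4 0.0
      vertex 2.3 19.1 0.0
      vertex 12.0 12.0 12.0
    endloop
  endfacet
  facet normal -0.6893 0.2233 0.6893
    outer loop
      vertex 2.3 19.1 0.0
      vertex 0.0 12.0 0.0
      vertex 12.0 12.0 12.0
    endloop
  endfacet
  facet normal -0.6893 -0.2233 0.6893
    outer loop
      vertex 0.0 12.0 0.0
      vertex 2.3 4.9 0.0
      vertex 12.0 12.0 12.0
    endloop
  endfacet
  facet normal -0.4219 -0.5888 0.6894
    outer loop
      vertex 2.3 4.9 0.0
      vertex 8.3 0.6 0.0
      vertex 12.0 12.0 12.0
    endloop
  endfacet
  facet normal 0.0000 -0.7250 0.6887
    outer loop
      vertex 8.3 0.6 0.0
      vertex 15.7 0.6 0.0
      vertex 12.0 12.0 12.0
    endloop
  endfacet
  facet normal 0.4219 -0.5888 0.6894
    outer loop
      vertex 15.7 0.6 0.0
      vertex 21.7 4.9 0.0
      vertex 12.0 12.0 12.0
    endloop
  endfacet
  facet normal 0.6893 -0.2233 0.6893
    outer loop
      vertex 21.7 4.9 0.0
      vertex 24.0 12.0 0.0
      vertex 12.0 12.0 12.0
    endloop
  endfacet
endsolid part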